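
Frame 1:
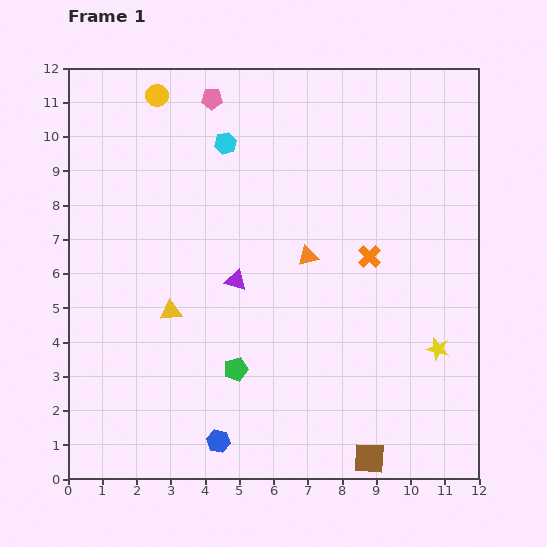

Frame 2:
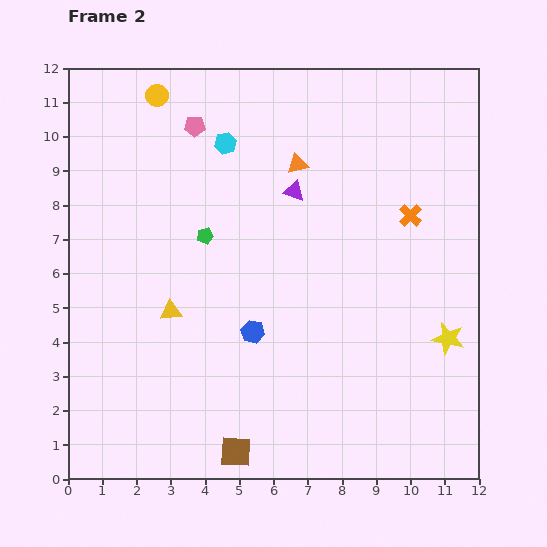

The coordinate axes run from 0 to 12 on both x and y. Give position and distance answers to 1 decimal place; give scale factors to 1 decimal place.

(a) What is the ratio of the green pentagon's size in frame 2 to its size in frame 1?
0.7×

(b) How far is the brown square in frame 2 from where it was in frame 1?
3.9

The brown square moved from (8.8, 0.6) to (4.9, 0.8), a distance of √(3.9² + 0.2²) ≈ 3.9.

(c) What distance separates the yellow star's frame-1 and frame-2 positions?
0.4

The yellow star moved from (10.8, 3.8) to (11.1, 4.1), a distance of √(0.3² + 0.3²) ≈ 0.4.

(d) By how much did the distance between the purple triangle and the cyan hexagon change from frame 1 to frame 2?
-1.6

Distance in frame 1: 4.0. Distance in frame 2: 2.4.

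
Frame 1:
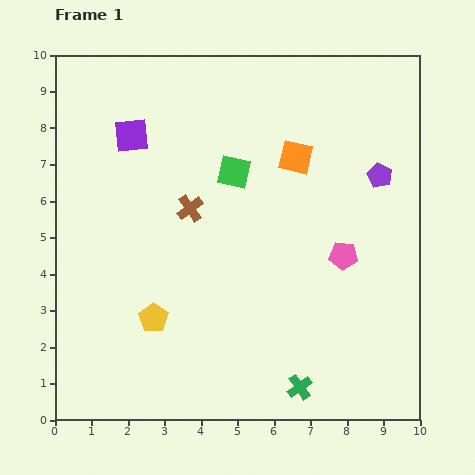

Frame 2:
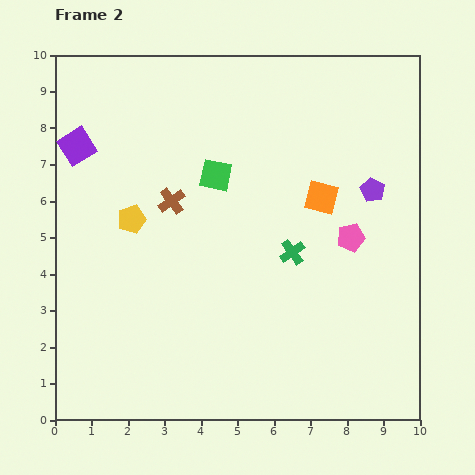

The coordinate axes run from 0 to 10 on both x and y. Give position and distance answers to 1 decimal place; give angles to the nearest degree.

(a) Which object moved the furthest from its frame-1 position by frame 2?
the green cross

(moved 3.7; next 2.8)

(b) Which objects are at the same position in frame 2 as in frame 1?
none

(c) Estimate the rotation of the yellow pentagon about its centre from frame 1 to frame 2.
18° clockwise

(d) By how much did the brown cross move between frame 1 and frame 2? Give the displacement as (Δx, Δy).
(-0.5, 0.2)

The brown cross was at (3.7, 5.8) in frame 1 and (3.2, 6.0) in frame 2.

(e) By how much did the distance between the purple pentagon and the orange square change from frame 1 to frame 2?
-1.0

Distance in frame 1: 2.4. Distance in frame 2: 1.4.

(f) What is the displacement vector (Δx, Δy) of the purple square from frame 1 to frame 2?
(-1.5, -0.3)

The purple square was at (2.1, 7.8) in frame 1 and (0.6, 7.5) in frame 2.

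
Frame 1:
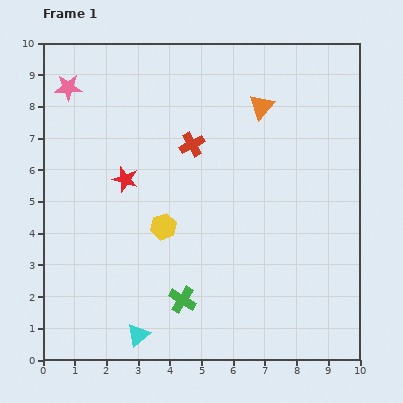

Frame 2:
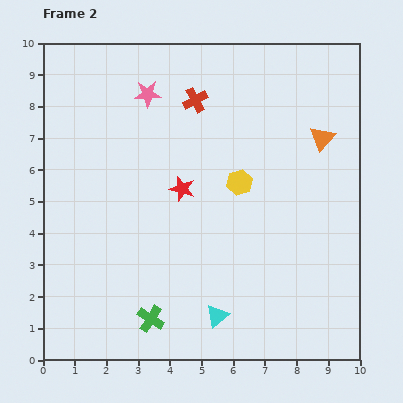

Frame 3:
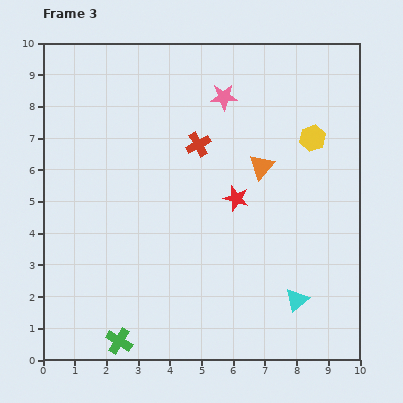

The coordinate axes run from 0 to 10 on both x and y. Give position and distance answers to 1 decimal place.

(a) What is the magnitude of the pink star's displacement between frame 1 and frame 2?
2.5

The pink star moved from (0.8, 8.6) to (3.3, 8.4), a distance of √(2.5² + 0.2²) ≈ 2.5.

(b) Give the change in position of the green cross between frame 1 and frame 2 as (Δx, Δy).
(-1.0, -0.6)

The green cross was at (4.4, 1.9) in frame 1 and (3.4, 1.3) in frame 2.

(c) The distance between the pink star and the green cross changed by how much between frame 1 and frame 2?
-0.5

Distance in frame 1: 7.6. Distance in frame 2: 7.1.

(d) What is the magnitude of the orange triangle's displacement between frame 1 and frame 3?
1.9

The orange triangle moved from (6.9, 8.0) to (6.9, 6.1), a distance of √(0.0² + 1.9²) ≈ 1.9.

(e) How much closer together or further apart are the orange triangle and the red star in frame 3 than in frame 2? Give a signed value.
-3.4

Distance in frame 2: 4.7. Distance in frame 3: 1.3.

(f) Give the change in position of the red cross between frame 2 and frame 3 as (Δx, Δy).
(0.1, -1.4)

The red cross was at (4.8, 8.2) in frame 2 and (4.9, 6.8) in frame 3.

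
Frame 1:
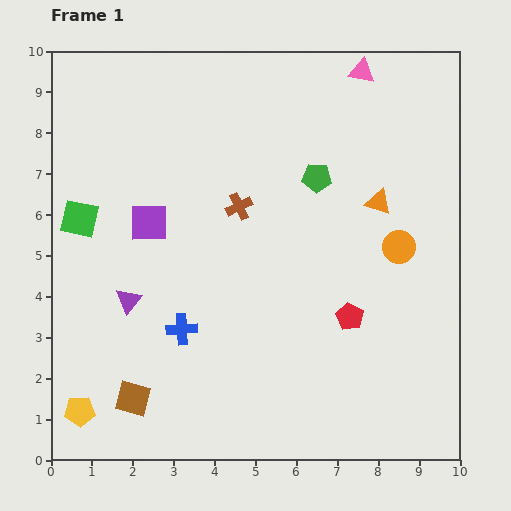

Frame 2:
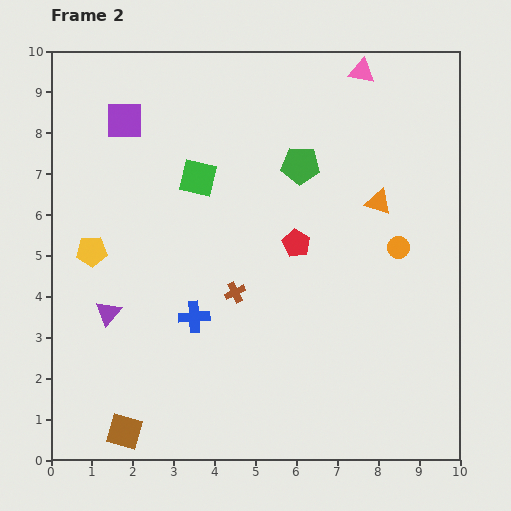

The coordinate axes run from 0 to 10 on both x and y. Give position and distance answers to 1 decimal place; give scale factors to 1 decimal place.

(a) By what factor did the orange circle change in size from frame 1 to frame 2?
0.7×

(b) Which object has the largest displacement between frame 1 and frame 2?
the yellow pentagon

(moved 3.9; next 3.1)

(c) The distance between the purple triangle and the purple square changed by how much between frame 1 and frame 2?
+2.7

Distance in frame 1: 2.0. Distance in frame 2: 4.7.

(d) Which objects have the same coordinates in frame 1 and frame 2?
the orange circle, the pink triangle, the orange triangle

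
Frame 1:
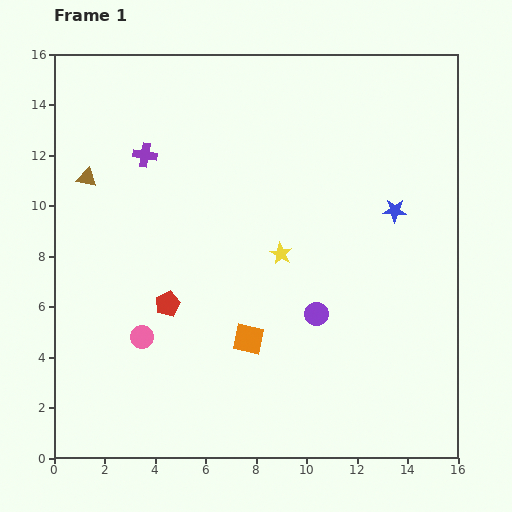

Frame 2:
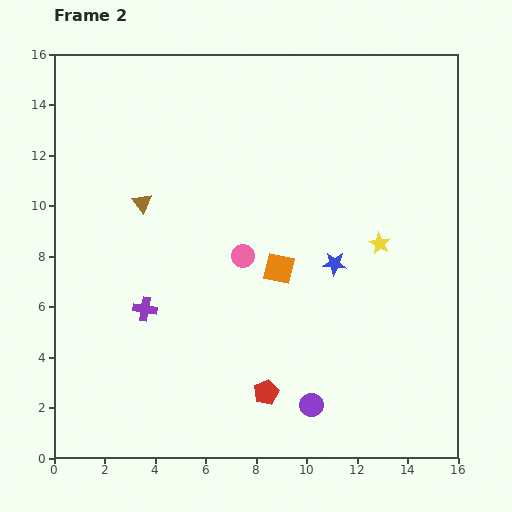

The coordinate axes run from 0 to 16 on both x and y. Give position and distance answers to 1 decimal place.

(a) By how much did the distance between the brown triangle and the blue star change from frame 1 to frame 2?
-4.3

Distance in frame 1: 12.3. Distance in frame 2: 8.0.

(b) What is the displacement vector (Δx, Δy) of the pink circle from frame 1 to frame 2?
(4.0, 3.2)

The pink circle was at (3.5, 4.8) in frame 1 and (7.5, 8.0) in frame 2.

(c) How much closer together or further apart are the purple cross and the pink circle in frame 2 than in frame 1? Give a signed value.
-2.8

Distance in frame 1: 7.2. Distance in frame 2: 4.4.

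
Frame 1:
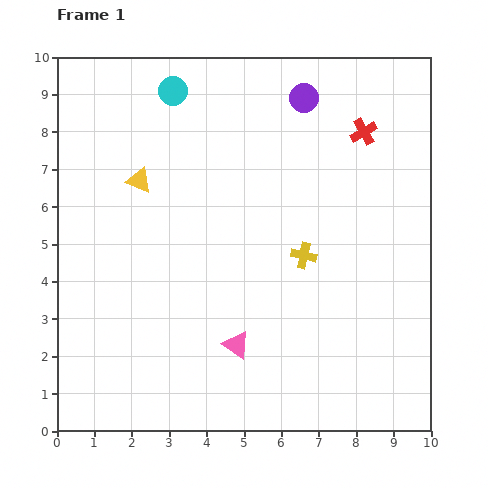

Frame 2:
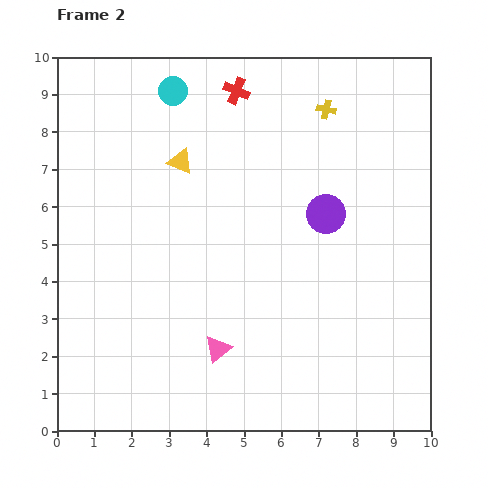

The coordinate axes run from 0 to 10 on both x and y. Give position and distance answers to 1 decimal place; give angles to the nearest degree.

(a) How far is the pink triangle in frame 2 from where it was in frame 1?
0.5

The pink triangle moved from (4.8, 2.3) to (4.3, 2.2), a distance of √(0.5² + 0.1²) ≈ 0.5.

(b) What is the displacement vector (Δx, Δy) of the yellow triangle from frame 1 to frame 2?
(1.1, 0.5)

The yellow triangle was at (2.2, 6.7) in frame 1 and (3.3, 7.2) in frame 2.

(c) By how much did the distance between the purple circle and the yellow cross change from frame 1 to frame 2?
-1.4

Distance in frame 1: 4.2. Distance in frame 2: 2.8.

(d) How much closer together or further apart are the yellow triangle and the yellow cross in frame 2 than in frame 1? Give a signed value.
-0.7

Distance in frame 1: 4.8. Distance in frame 2: 4.1.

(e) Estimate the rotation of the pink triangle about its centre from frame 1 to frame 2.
47° clockwise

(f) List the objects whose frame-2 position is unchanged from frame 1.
the cyan circle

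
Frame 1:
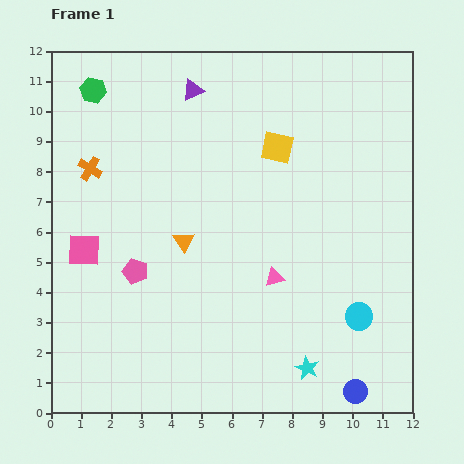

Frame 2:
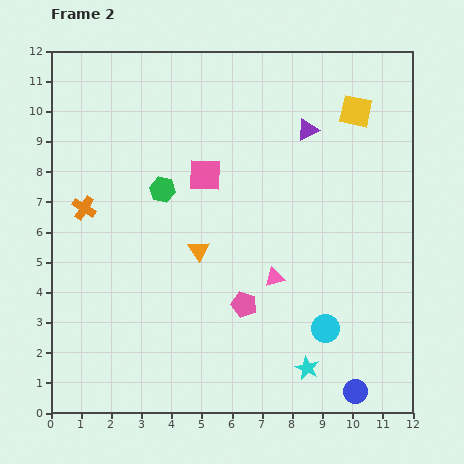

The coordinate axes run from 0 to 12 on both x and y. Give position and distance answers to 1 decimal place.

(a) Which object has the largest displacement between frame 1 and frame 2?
the pink square

(moved 4.7; next 4.0)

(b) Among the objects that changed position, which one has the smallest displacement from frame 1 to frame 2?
the orange triangle

(moved 0.6)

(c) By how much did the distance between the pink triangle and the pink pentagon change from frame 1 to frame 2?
-3.3

Distance in frame 1: 4.6. Distance in frame 2: 1.3.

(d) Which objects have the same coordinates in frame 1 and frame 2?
the cyan star, the pink triangle, the blue circle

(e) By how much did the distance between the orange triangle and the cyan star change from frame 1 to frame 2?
-0.6

Distance in frame 1: 5.9. Distance in frame 2: 5.3.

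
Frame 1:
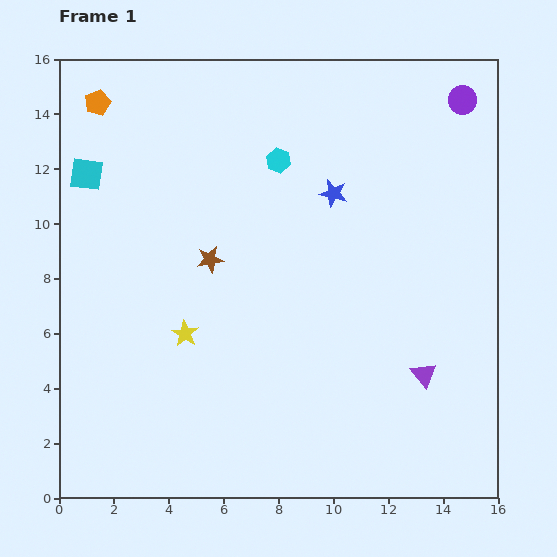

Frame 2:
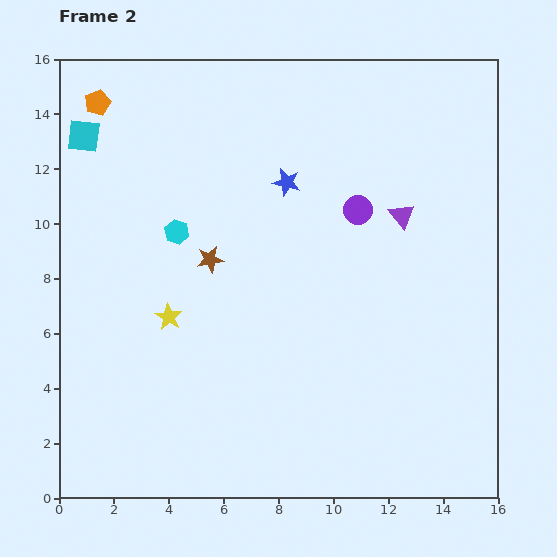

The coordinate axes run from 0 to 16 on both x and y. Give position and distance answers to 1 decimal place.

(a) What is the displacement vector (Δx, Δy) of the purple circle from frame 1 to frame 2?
(-3.8, -4.0)

The purple circle was at (14.7, 14.5) in frame 1 and (10.9, 10.5) in frame 2.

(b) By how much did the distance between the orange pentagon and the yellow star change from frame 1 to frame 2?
-0.8

Distance in frame 1: 9.0. Distance in frame 2: 8.2.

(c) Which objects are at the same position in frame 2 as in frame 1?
the orange pentagon, the brown star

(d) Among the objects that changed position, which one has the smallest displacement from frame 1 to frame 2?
the yellow star

(moved 0.8)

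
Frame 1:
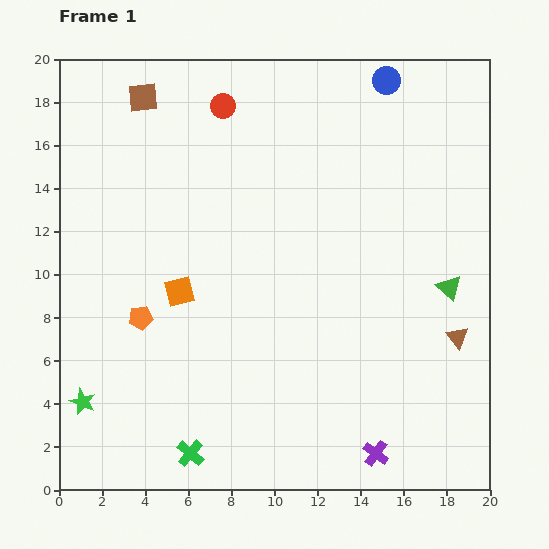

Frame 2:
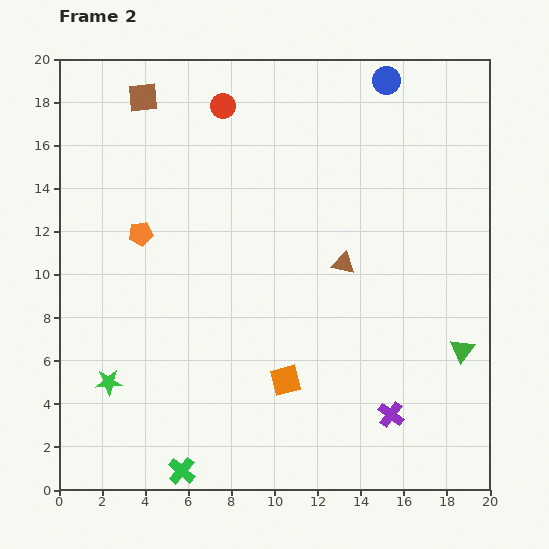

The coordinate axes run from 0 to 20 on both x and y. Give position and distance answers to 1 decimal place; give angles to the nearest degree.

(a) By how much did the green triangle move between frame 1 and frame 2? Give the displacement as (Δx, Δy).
(0.6, -2.9)

The green triangle was at (18.1, 9.4) in frame 1 and (18.7, 6.5) in frame 2.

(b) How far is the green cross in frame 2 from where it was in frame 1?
0.9

The green cross moved from (6.1, 1.7) to (5.7, 0.9), a distance of √(0.4² + 0.8²) ≈ 0.9.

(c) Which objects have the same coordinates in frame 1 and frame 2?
the blue circle, the brown square, the red circle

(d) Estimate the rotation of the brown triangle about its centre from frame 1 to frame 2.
38° counter-clockwise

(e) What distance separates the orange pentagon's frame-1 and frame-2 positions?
3.9

The orange pentagon moved from (3.8, 8.0) to (3.8, 11.9), a distance of √(0.0² + 3.9²) ≈ 3.9.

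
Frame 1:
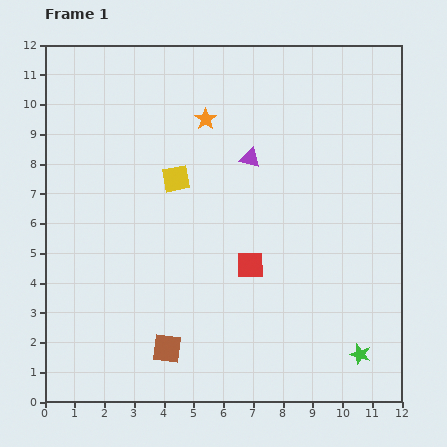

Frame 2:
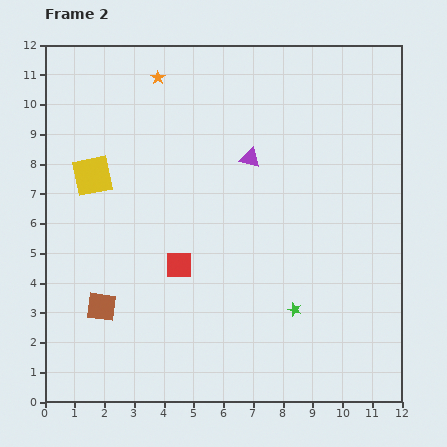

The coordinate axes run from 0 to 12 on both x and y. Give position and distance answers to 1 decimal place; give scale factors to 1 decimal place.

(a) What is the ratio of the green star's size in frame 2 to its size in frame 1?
0.7×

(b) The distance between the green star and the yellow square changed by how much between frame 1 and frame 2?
-0.4

Distance in frame 1: 8.6. Distance in frame 2: 8.2.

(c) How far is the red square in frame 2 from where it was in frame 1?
2.4

The red square moved from (6.9, 4.6) to (4.5, 4.6), a distance of √(2.4² + 0.0²) ≈ 2.4.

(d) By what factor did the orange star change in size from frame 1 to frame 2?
0.7×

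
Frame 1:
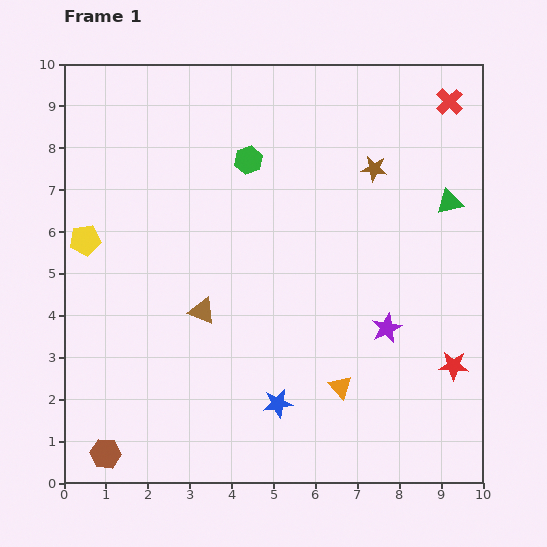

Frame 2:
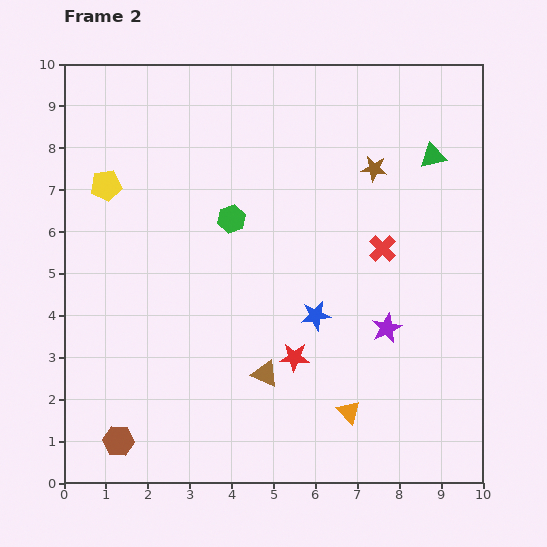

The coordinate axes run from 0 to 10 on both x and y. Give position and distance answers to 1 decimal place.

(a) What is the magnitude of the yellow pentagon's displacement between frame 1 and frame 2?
1.4

The yellow pentagon moved from (0.5, 5.8) to (1.0, 7.1), a distance of √(0.5² + 1.3²) ≈ 1.4.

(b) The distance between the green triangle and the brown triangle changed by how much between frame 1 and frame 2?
+0.2

Distance in frame 1: 6.4. Distance in frame 2: 6.6.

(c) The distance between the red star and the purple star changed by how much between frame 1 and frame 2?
+0.5

Distance in frame 1: 1.8. Distance in frame 2: 2.3.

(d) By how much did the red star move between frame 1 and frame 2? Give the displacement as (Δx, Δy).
(-3.8, 0.2)

The red star was at (9.3, 2.8) in frame 1 and (5.5, 3.0) in frame 2.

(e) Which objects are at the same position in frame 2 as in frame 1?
the brown star, the purple star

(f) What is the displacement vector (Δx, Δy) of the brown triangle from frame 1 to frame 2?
(1.5, -1.5)

The brown triangle was at (3.3, 4.1) in frame 1 and (4.8, 2.6) in frame 2.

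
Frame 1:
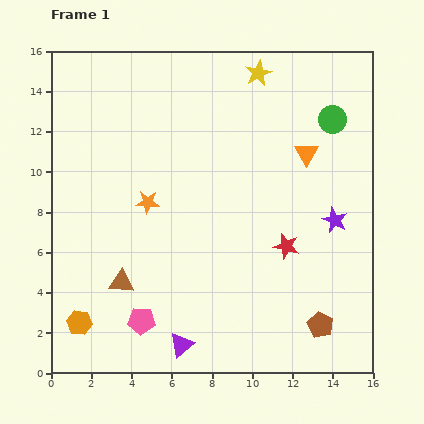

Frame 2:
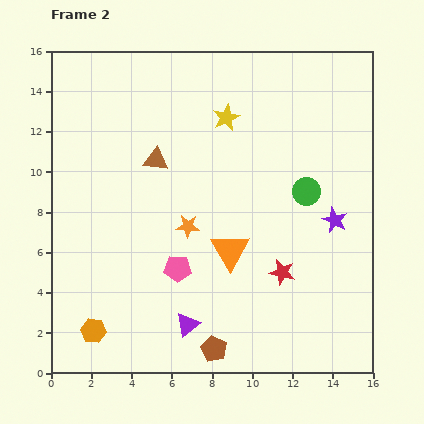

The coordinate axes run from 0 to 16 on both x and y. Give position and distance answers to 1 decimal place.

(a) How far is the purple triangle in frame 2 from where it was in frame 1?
1.0

The purple triangle moved from (6.5, 1.4) to (6.8, 2.4), a distance of √(0.3² + 1.0²) ≈ 1.0.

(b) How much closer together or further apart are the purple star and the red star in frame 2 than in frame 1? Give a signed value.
+1.0

Distance in frame 1: 2.7. Distance in frame 2: 3.7.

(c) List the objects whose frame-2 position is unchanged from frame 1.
the purple star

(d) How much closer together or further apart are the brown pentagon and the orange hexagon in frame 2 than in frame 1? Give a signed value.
-5.9

Distance in frame 1: 12.0. Distance in frame 2: 6.1.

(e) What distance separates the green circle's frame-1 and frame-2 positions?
3.8

The green circle moved from (14.0, 12.6) to (12.7, 9.0), a distance of √(1.3² + 3.6²) ≈ 3.8.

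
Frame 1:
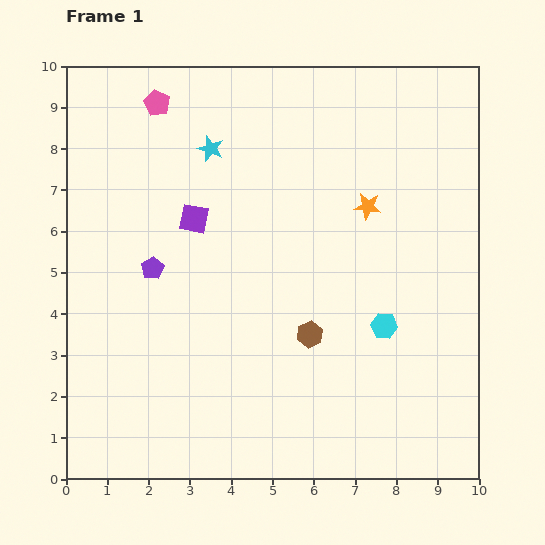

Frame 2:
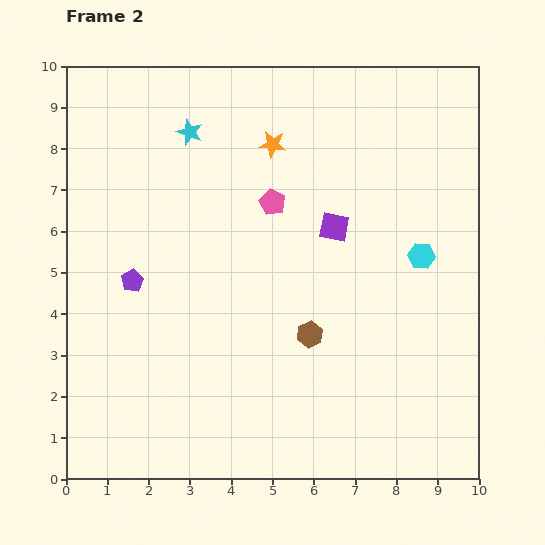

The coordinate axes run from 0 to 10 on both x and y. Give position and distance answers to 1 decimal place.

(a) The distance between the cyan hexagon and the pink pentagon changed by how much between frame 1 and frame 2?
-3.9

Distance in frame 1: 7.7. Distance in frame 2: 3.8.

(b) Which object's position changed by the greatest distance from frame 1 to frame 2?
the pink pentagon

(moved 3.7; next 3.4)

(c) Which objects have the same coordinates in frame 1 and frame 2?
the brown hexagon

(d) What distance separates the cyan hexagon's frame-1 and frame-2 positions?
1.9

The cyan hexagon moved from (7.7, 3.7) to (8.6, 5.4), a distance of √(0.9² + 1.7²) ≈ 1.9.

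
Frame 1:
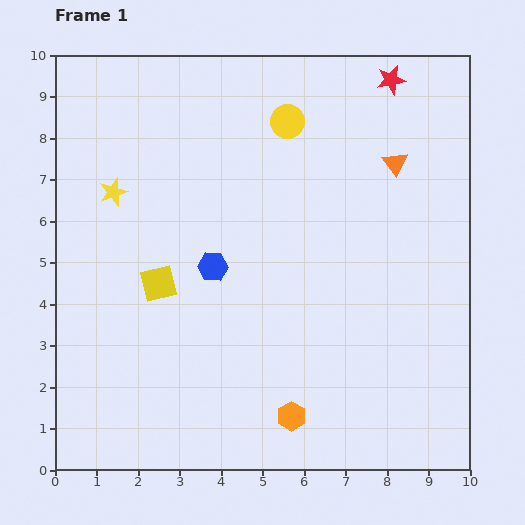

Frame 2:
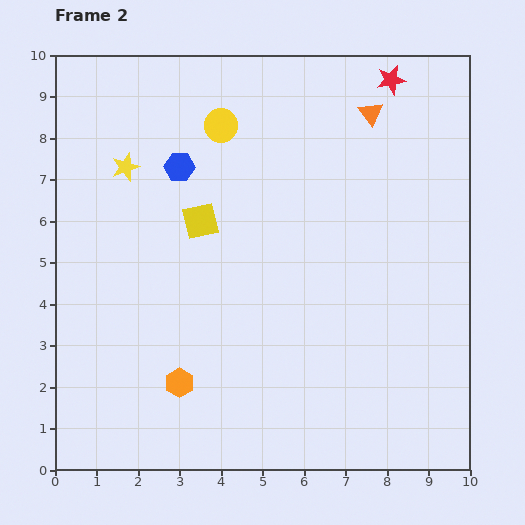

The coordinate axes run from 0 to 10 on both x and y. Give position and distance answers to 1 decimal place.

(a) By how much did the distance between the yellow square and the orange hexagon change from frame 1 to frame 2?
-0.6

Distance in frame 1: 4.5. Distance in frame 2: 3.9.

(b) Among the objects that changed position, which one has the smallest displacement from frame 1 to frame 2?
the yellow star

(moved 0.7)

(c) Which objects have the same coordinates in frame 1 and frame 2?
the red star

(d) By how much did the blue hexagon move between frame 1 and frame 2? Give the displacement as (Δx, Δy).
(-0.8, 2.4)

The blue hexagon was at (3.8, 4.9) in frame 1 and (3.0, 7.3) in frame 2.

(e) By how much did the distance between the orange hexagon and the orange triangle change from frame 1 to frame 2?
+1.4

Distance in frame 1: 6.6. Distance in frame 2: 8.0.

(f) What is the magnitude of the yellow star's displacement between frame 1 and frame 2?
0.7

The yellow star moved from (1.4, 6.7) to (1.7, 7.3), a distance of √(0.3² + 0.6²) ≈ 0.7.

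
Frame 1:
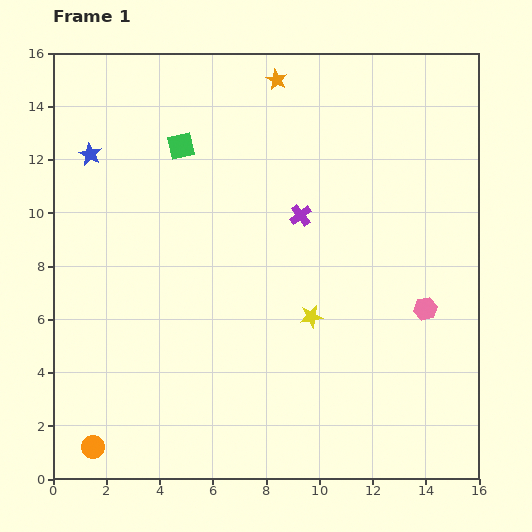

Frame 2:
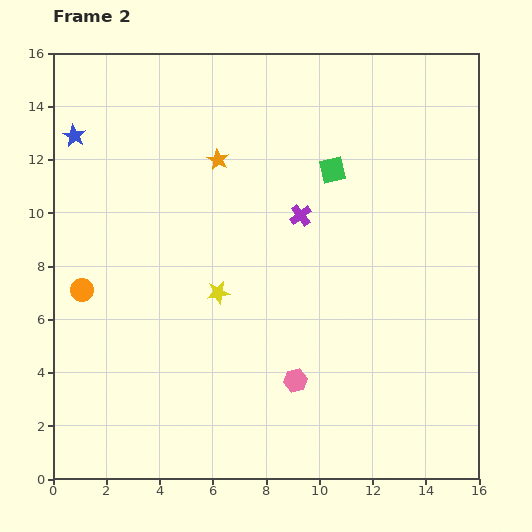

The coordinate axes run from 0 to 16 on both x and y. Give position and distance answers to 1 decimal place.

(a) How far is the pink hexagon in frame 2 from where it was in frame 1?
5.6

The pink hexagon moved from (14.0, 6.4) to (9.1, 3.7), a distance of √(4.9² + 2.7²) ≈ 5.6.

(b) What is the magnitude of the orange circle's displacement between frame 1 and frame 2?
5.9

The orange circle moved from (1.5, 1.2) to (1.1, 7.1), a distance of √(0.4² + 5.9²) ≈ 5.9.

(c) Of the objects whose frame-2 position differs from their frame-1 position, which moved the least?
the blue star

(moved 0.9)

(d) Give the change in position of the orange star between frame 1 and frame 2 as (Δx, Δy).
(-2.2, -3.0)

The orange star was at (8.4, 15.0) in frame 1 and (6.2, 12.0) in frame 2.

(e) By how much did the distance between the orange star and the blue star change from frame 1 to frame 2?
-2.0

Distance in frame 1: 7.5. Distance in frame 2: 5.5.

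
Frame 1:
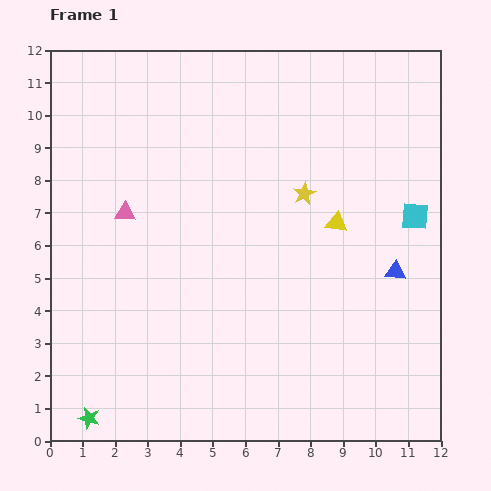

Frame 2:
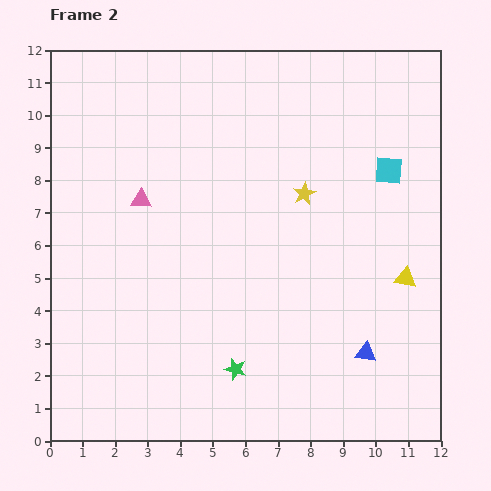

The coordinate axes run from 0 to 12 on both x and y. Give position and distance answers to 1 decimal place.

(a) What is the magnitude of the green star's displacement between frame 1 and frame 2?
4.7

The green star moved from (1.2, 0.7) to (5.7, 2.2), a distance of √(4.5² + 1.5²) ≈ 4.7.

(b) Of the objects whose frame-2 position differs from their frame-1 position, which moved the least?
the pink triangle

(moved 0.6)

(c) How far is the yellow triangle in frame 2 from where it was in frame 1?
2.7

The yellow triangle moved from (8.8, 6.7) to (10.9, 5.0), a distance of √(2.1² + 1.7²) ≈ 2.7.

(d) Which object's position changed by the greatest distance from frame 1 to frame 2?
the green star

(moved 4.7; next 2.7)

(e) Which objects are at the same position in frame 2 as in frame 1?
the yellow star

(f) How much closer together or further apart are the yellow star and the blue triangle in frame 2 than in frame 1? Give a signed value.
+1.6

Distance in frame 1: 3.7. Distance in frame 2: 5.3.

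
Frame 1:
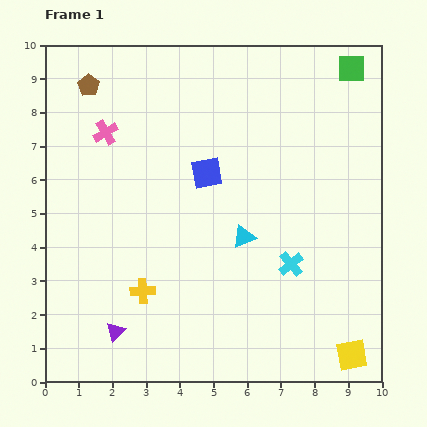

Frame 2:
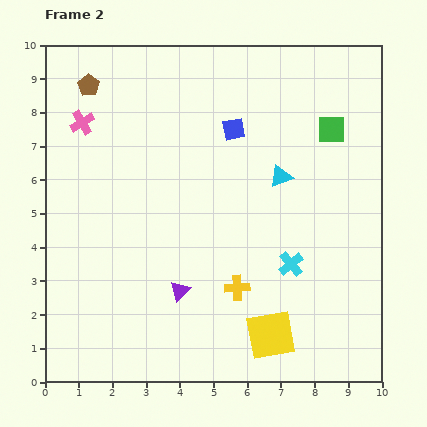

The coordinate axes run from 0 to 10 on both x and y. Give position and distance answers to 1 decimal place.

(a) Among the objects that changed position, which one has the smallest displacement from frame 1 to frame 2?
the pink cross

(moved 0.8)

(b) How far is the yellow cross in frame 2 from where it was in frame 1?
2.8

The yellow cross moved from (2.9, 2.7) to (5.7, 2.8), a distance of √(2.8² + 0.1²) ≈ 2.8.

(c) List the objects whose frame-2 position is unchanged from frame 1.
the brown pentagon, the cyan cross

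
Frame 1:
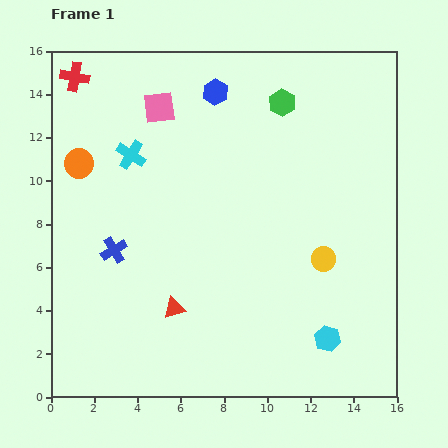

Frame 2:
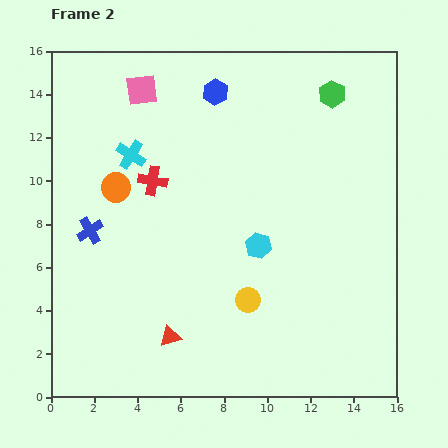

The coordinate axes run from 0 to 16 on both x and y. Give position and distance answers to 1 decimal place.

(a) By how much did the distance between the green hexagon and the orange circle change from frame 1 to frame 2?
+1.1

Distance in frame 1: 9.8. Distance in frame 2: 10.9.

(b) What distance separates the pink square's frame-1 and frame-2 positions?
1.1

The pink square moved from (5.0, 13.4) to (4.2, 14.2), a distance of √(0.8² + 0.8²) ≈ 1.1.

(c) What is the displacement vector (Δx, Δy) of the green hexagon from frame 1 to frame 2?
(2.3, 0.4)

The green hexagon was at (10.7, 13.6) in frame 1 and (13.0, 14.0) in frame 2.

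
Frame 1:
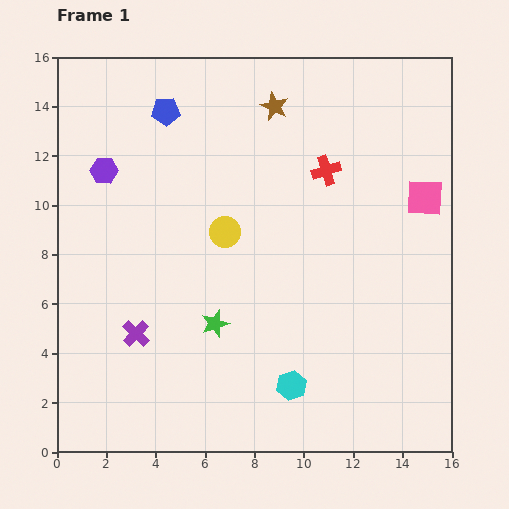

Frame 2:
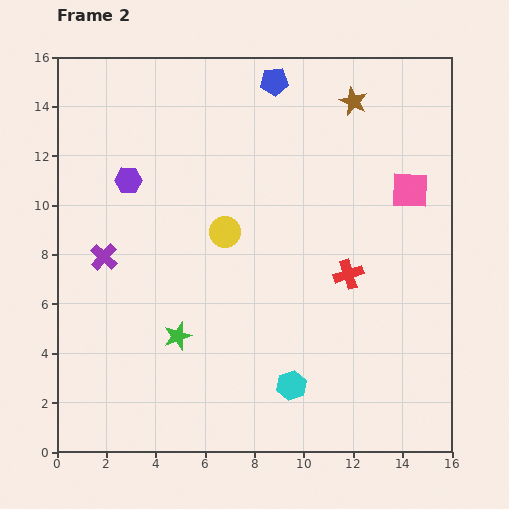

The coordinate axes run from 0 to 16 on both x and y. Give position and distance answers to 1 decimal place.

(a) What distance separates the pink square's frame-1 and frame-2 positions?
0.7

The pink square moved from (14.9, 10.3) to (14.3, 10.6), a distance of √(0.6² + 0.3²) ≈ 0.7.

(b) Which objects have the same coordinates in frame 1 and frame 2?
the cyan hexagon, the yellow circle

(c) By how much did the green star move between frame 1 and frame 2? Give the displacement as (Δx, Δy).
(-1.5, -0.5)

The green star was at (6.4, 5.2) in frame 1 and (4.9, 4.7) in frame 2.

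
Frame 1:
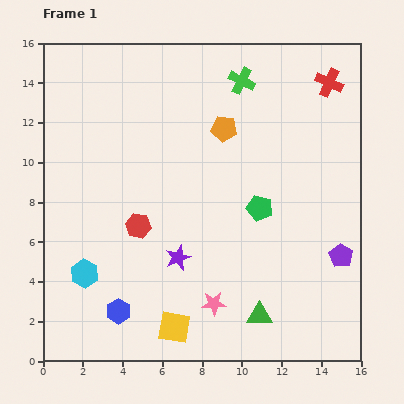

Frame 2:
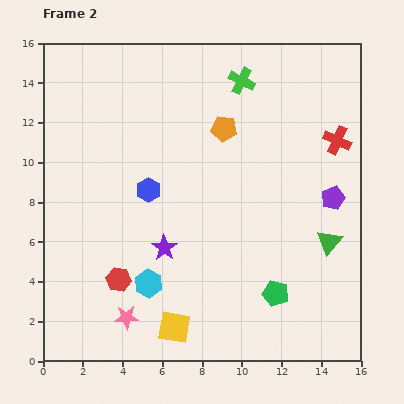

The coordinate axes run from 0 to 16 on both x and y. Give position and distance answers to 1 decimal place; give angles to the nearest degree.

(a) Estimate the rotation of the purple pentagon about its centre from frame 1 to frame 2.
18° clockwise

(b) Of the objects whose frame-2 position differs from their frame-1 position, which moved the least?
the purple star

(moved 0.9)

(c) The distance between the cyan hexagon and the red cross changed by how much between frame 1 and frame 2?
-3.7

Distance in frame 1: 15.6. Distance in frame 2: 11.9.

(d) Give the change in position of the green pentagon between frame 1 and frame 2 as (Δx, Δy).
(0.8, -4.3)

The green pentagon was at (10.9, 7.7) in frame 1 and (11.7, 3.4) in frame 2.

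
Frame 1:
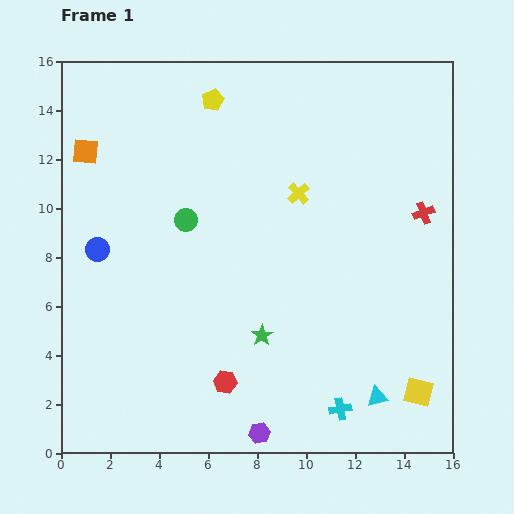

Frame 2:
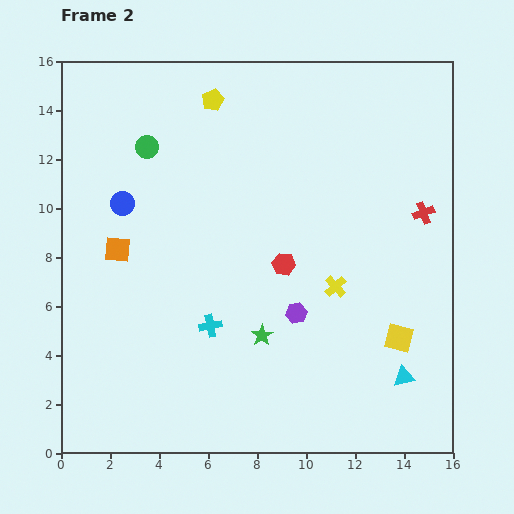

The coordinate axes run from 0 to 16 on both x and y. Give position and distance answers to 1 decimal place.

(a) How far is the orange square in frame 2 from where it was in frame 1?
4.2

The orange square moved from (1.0, 12.3) to (2.3, 8.3), a distance of √(1.3² + 4.0²) ≈ 4.2.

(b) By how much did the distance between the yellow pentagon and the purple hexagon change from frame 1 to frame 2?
-4.4

Distance in frame 1: 13.7. Distance in frame 2: 9.3.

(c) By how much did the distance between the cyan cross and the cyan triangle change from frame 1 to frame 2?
+6.6

Distance in frame 1: 1.6. Distance in frame 2: 8.2.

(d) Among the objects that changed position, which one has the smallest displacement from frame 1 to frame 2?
the cyan triangle

(moved 1.4)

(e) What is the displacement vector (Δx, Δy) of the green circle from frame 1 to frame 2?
(-1.6, 3.0)

The green circle was at (5.1, 9.5) in frame 1 and (3.5, 12.5) in frame 2.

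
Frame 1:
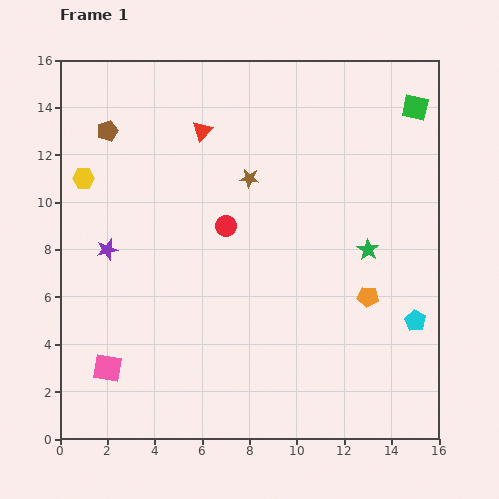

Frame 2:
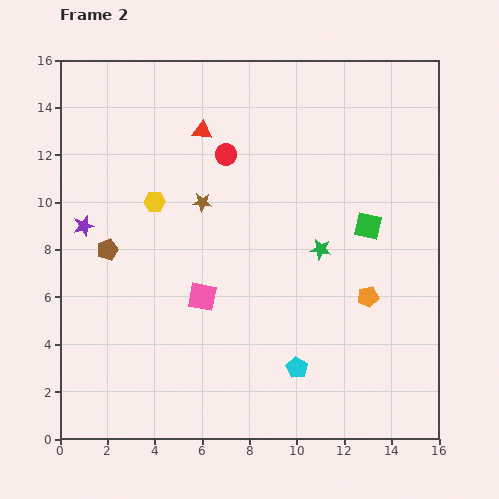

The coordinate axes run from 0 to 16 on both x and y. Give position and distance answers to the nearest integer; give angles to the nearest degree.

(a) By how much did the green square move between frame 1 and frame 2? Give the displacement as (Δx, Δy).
(-2, -5)

The green square was at (15, 14) in frame 1 and (13, 9) in frame 2.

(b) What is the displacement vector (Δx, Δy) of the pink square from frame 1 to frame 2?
(4, 3)

The pink square was at (2, 3) in frame 1 and (6, 6) in frame 2.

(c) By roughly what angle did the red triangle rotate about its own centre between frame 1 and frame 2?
51° clockwise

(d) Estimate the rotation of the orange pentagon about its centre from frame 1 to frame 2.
17° counter-clockwise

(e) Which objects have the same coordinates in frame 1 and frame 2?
the orange pentagon, the red triangle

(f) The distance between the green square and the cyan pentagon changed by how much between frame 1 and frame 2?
-2

Distance in frame 1: 9. Distance in frame 2: 7.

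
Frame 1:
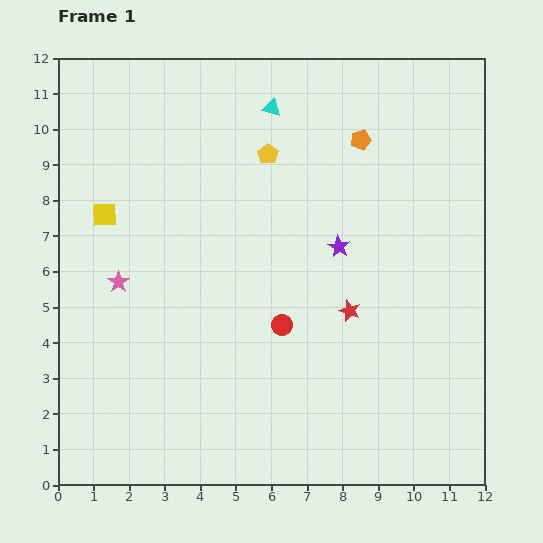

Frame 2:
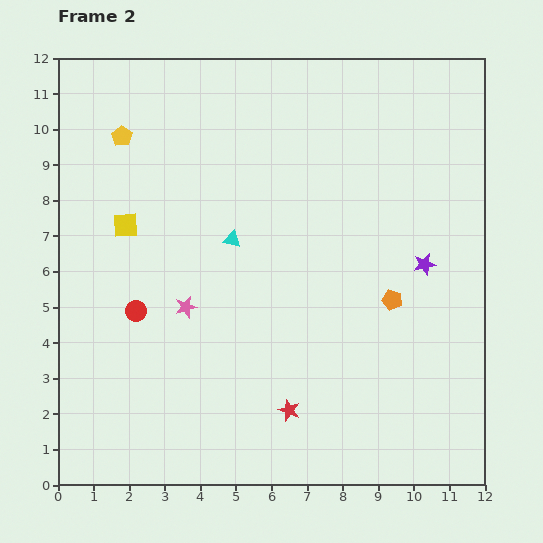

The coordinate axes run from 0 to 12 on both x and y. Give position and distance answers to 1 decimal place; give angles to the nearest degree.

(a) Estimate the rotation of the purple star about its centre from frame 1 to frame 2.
30° clockwise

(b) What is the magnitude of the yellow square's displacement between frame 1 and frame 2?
0.7

The yellow square moved from (1.3, 7.6) to (1.9, 7.3), a distance of √(0.6² + 0.3²) ≈ 0.7.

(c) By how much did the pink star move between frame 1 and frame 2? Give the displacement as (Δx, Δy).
(1.9, -0.7)

The pink star was at (1.7, 5.7) in frame 1 and (3.6, 5.0) in frame 2.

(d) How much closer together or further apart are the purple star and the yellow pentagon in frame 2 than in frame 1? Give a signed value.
+5.9

Distance in frame 1: 3.3. Distance in frame 2: 9.2.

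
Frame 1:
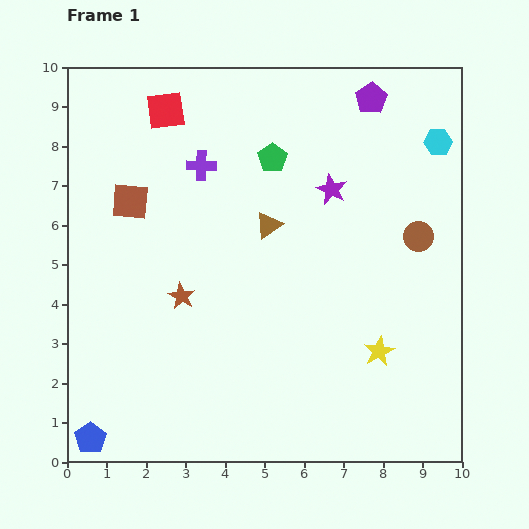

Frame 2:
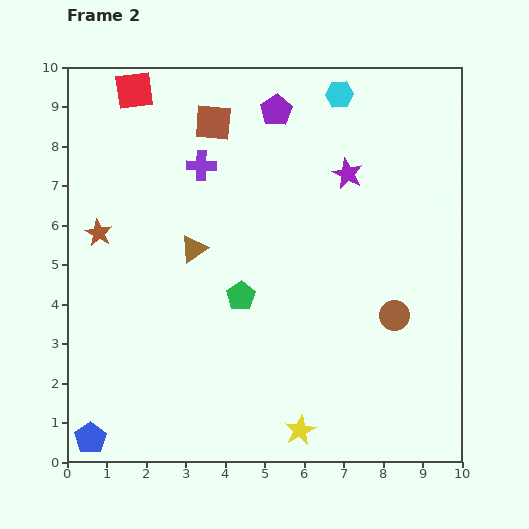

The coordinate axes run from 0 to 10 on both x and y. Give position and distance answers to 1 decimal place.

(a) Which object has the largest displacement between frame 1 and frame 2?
the green pentagon

(moved 3.6; next 2.9)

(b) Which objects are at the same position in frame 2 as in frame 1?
the blue pentagon, the purple cross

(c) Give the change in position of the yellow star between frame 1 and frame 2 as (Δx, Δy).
(-2.0, -2.0)

The yellow star was at (7.9, 2.8) in frame 1 and (5.9, 0.8) in frame 2.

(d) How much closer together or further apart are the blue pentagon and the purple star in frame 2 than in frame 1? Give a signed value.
+0.5

Distance in frame 1: 8.8. Distance in frame 2: 9.3.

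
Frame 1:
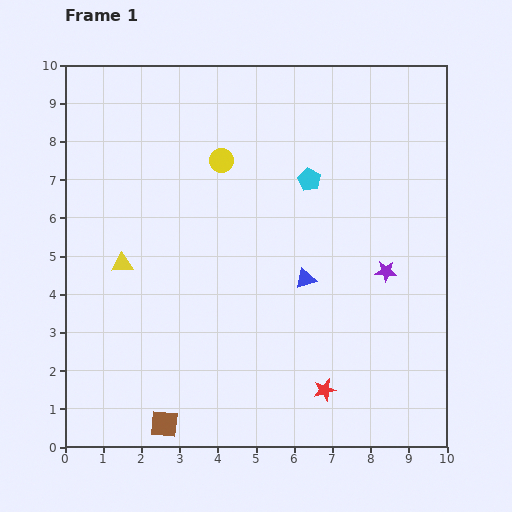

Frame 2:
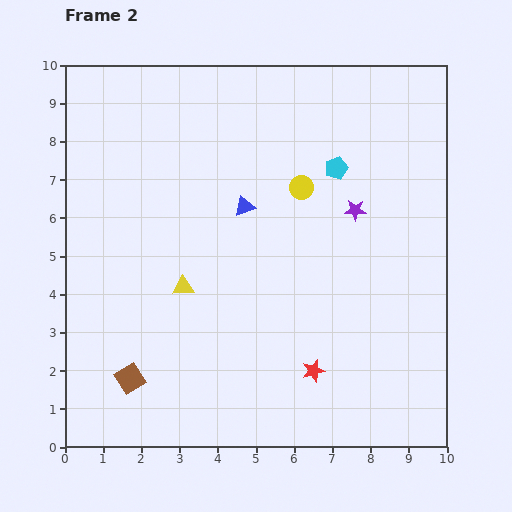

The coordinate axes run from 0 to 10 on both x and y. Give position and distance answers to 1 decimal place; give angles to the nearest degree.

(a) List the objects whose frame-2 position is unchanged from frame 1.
none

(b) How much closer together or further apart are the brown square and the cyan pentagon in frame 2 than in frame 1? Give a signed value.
+0.3

Distance in frame 1: 7.4. Distance in frame 2: 7.7.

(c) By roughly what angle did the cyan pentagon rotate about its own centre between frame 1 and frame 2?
23° clockwise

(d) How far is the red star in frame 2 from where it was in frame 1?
0.6

The red star moved from (6.8, 1.5) to (6.5, 2.0), a distance of √(0.3² + 0.5²) ≈ 0.6.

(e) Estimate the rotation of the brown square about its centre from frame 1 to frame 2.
38° counter-clockwise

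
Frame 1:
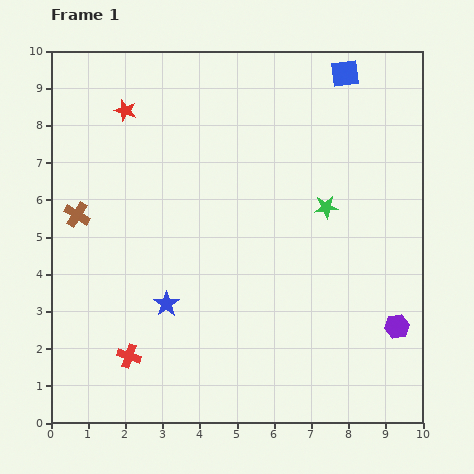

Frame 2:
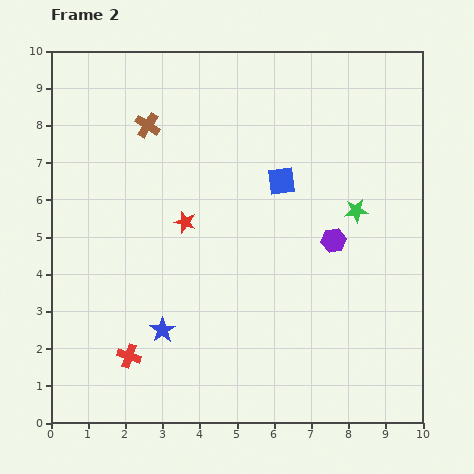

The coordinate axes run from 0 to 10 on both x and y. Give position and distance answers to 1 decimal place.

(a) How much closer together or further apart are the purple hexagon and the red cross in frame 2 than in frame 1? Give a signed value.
-0.9

Distance in frame 1: 7.2. Distance in frame 2: 6.3.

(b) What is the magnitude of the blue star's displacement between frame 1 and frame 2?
0.7

The blue star moved from (3.1, 3.2) to (3.0, 2.5), a distance of √(0.1² + 0.7²) ≈ 0.7.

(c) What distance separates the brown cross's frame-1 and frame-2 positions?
3.1

The brown cross moved from (0.7, 5.6) to (2.6, 8.0), a distance of √(1.9² + 2.4²) ≈ 3.1.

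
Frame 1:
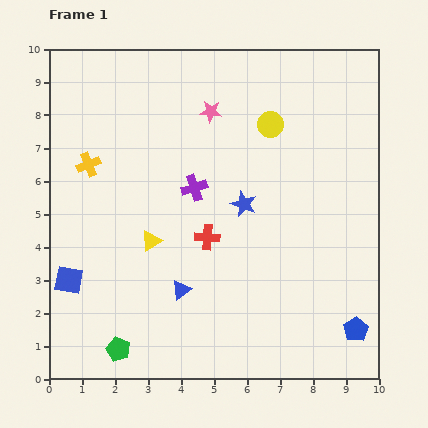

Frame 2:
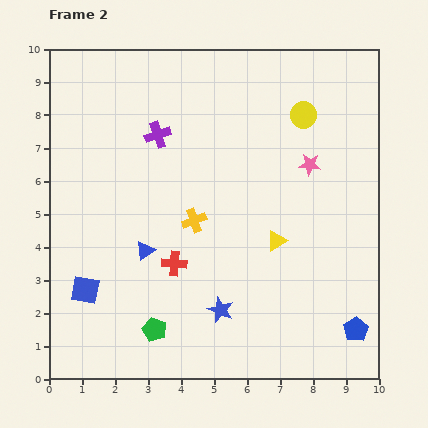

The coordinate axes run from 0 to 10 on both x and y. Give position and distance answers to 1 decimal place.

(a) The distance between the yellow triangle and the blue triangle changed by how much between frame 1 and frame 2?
+2.3

Distance in frame 1: 1.7. Distance in frame 2: 4.0.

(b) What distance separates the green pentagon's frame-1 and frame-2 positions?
1.3

The green pentagon moved from (2.1, 0.9) to (3.2, 1.5), a distance of √(1.1² + 0.6²) ≈ 1.3.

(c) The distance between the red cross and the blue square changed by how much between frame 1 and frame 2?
-1.6

Distance in frame 1: 4.4. Distance in frame 2: 2.8.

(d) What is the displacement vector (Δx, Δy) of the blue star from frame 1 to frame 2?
(-0.7, -3.2)

The blue star was at (5.9, 5.3) in frame 1 and (5.2, 2.1) in frame 2.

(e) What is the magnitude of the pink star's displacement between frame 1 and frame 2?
3.4

The pink star moved from (4.9, 8.1) to (7.9, 6.5), a distance of √(3.0² + 1.6²) ≈ 3.4.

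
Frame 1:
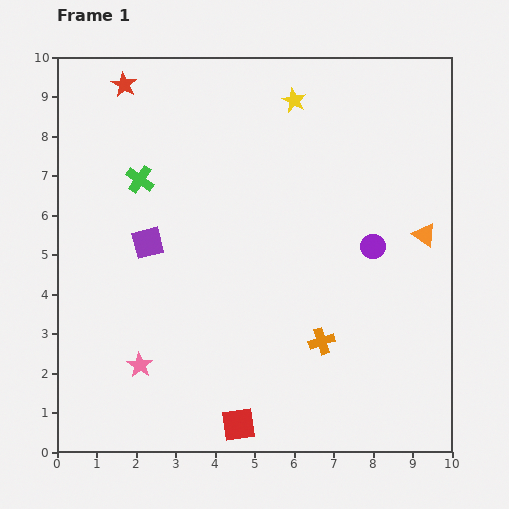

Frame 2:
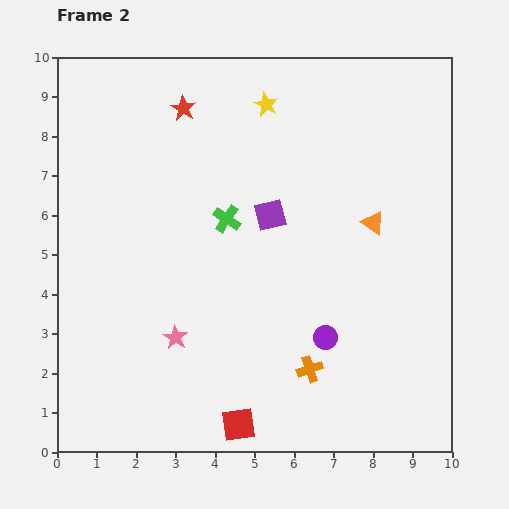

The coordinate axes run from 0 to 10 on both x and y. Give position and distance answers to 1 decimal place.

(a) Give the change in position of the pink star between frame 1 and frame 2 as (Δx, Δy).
(0.9, 0.7)

The pink star was at (2.1, 2.2) in frame 1 and (3.0, 2.9) in frame 2.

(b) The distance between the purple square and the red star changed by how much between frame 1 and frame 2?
-0.5

Distance in frame 1: 4.0. Distance in frame 2: 3.5.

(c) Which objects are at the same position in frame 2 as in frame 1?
the red square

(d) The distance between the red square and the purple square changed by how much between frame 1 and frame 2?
+0.3

Distance in frame 1: 5.1. Distance in frame 2: 5.4.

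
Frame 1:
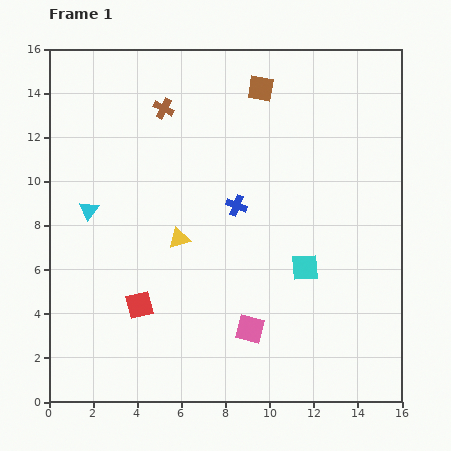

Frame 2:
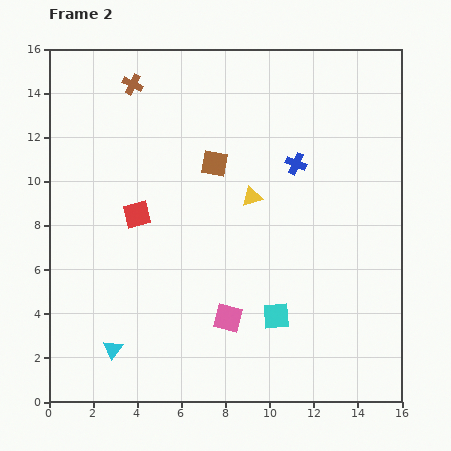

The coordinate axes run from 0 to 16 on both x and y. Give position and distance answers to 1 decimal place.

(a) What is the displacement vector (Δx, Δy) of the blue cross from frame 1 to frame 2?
(2.7, 1.9)

The blue cross was at (8.5, 8.9) in frame 1 and (11.2, 10.8) in frame 2.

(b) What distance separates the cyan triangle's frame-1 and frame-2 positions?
6.4

The cyan triangle moved from (1.8, 8.7) to (2.9, 2.4), a distance of √(1.1² + 6.3²) ≈ 6.4.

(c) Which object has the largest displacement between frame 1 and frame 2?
the cyan triangle

(moved 6.4; next 4.1)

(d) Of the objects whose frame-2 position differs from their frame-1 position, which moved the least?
the pink square

(moved 1.1)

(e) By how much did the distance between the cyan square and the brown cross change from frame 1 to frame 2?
+2.7

Distance in frame 1: 9.6. Distance in frame 2: 12.3.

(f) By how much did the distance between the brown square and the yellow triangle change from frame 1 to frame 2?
-5.4

Distance in frame 1: 7.7. Distance in frame 2: 2.3.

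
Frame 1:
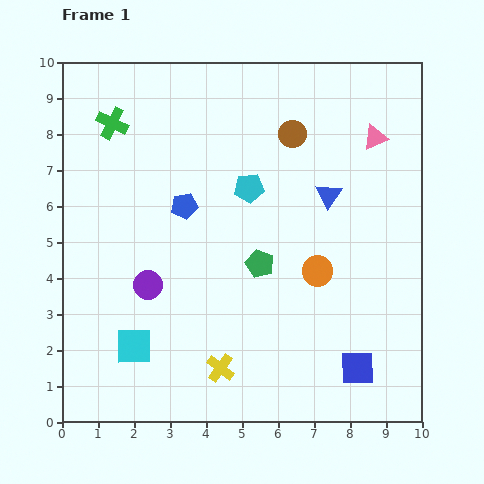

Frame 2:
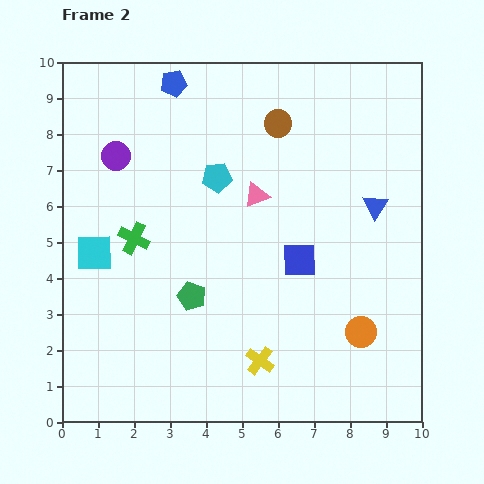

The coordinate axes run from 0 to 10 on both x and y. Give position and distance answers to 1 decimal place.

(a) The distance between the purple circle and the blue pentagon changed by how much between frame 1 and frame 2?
+0.2

Distance in frame 1: 2.4. Distance in frame 2: 2.6.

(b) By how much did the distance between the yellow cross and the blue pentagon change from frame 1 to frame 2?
+3.5

Distance in frame 1: 4.6. Distance in frame 2: 8.1.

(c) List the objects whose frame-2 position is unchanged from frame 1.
none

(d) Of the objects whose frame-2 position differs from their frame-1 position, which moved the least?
the brown circle

(moved 0.5)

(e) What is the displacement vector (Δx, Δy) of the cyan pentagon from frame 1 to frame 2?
(-0.9, 0.3)

The cyan pentagon was at (5.2, 6.5) in frame 1 and (4.3, 6.8) in frame 2.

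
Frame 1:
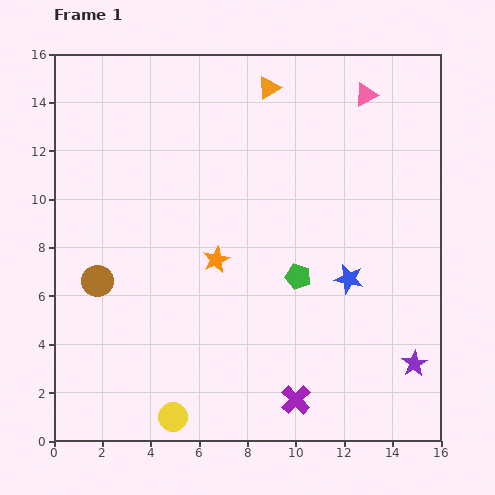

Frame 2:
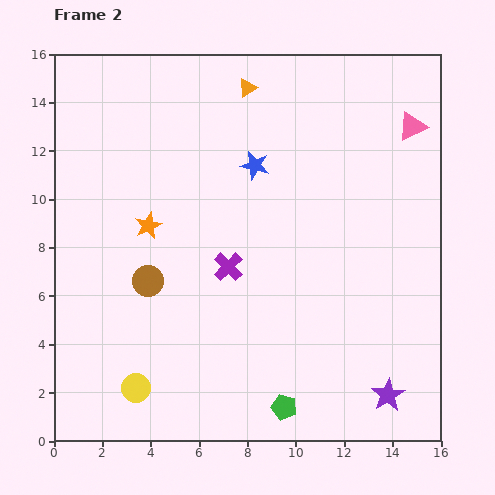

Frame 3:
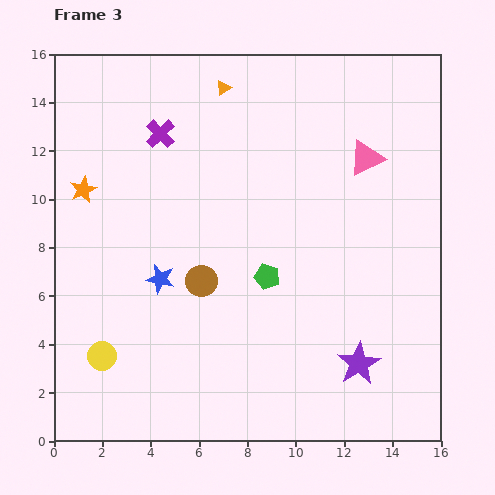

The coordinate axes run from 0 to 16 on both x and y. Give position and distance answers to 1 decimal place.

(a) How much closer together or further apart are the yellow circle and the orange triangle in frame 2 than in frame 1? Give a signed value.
-1.0

Distance in frame 1: 14.2. Distance in frame 2: 13.2.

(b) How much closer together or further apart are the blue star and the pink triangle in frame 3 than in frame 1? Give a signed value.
+2.3

Distance in frame 1: 7.6. Distance in frame 3: 9.9.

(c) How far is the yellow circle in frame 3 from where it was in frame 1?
3.8

The yellow circle moved from (4.9, 1.0) to (2.0, 3.5), a distance of √(2.9² + 2.5²) ≈ 3.8.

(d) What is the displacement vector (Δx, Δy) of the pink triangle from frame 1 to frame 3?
(0.0, -2.6)

The pink triangle was at (12.9, 14.3) in frame 1 and (12.9, 11.7) in frame 3.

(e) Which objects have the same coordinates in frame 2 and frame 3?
none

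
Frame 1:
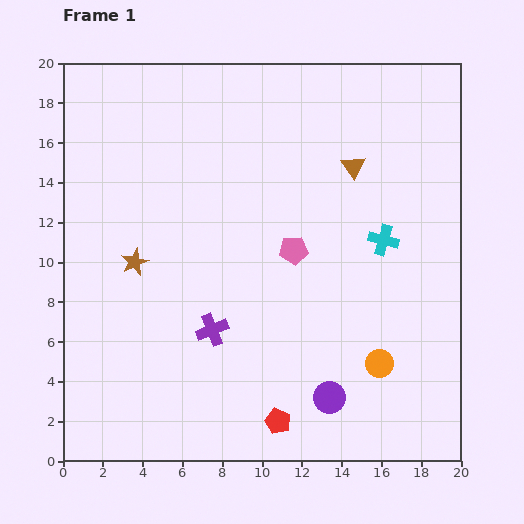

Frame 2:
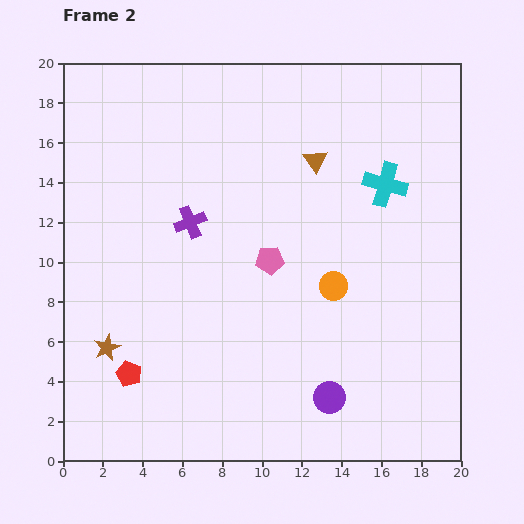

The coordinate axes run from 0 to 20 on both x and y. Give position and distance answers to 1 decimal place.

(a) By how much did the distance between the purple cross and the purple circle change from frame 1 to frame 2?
+4.4

Distance in frame 1: 6.8. Distance in frame 2: 11.2.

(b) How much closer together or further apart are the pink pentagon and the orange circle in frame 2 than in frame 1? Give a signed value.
-3.6

Distance in frame 1: 7.1. Distance in frame 2: 3.5.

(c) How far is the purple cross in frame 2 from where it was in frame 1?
5.5

The purple cross moved from (7.5, 6.6) to (6.4, 12.0), a distance of √(1.1² + 5.4²) ≈ 5.5.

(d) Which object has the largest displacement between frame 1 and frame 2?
the red pentagon

(moved 7.9; next 5.5)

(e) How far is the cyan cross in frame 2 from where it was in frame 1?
2.8

The cyan cross moved from (16.1, 11.1) to (16.2, 13.9), a distance of √(0.1² + 2.8²) ≈ 2.8.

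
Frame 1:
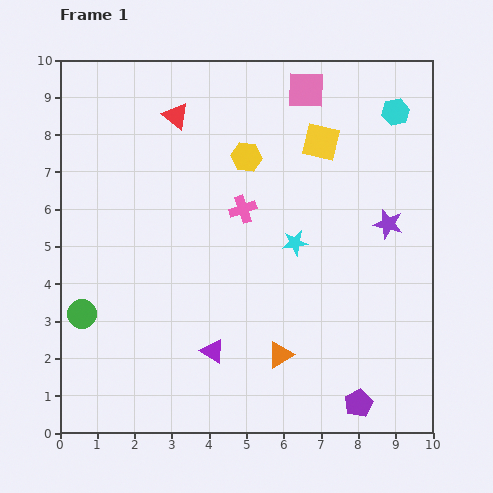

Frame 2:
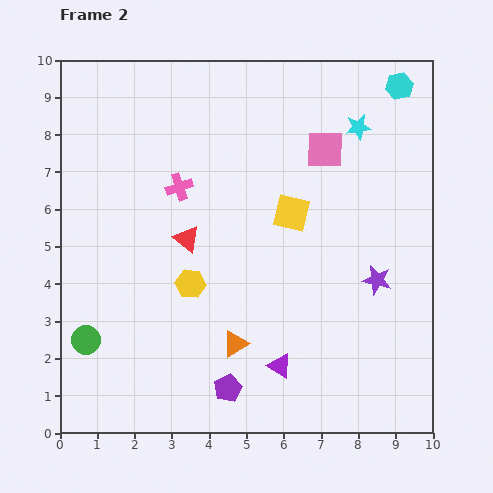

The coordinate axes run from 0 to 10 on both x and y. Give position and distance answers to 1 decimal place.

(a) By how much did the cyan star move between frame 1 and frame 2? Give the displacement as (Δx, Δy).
(1.7, 3.1)

The cyan star was at (6.3, 5.1) in frame 1 and (8.0, 8.2) in frame 2.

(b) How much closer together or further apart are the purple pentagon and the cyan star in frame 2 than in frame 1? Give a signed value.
+3.2

Distance in frame 1: 4.6. Distance in frame 2: 7.8.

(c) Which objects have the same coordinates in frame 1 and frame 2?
none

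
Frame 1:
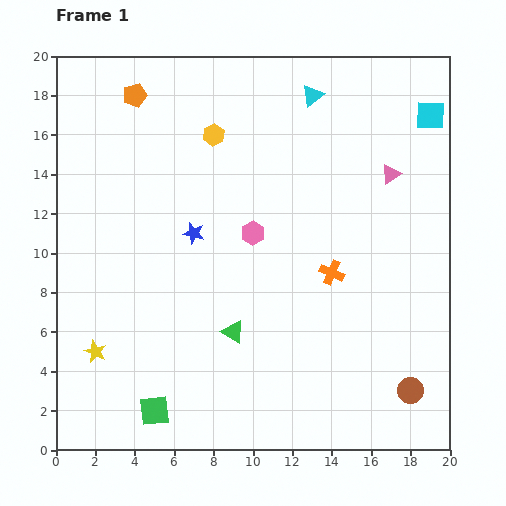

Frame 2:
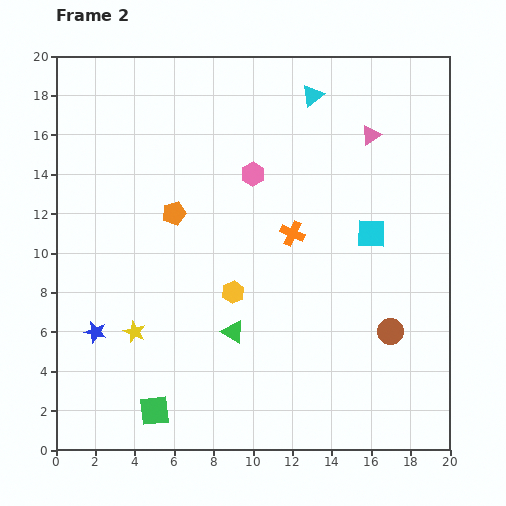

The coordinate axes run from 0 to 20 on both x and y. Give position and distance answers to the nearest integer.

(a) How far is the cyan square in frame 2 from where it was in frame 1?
7

The cyan square moved from (19, 17) to (16, 11), a distance of √(3² + 6²) ≈ 7.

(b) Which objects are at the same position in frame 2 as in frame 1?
the green square, the green triangle, the cyan triangle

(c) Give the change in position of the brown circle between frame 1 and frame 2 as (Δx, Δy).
(-1, 3)

The brown circle was at (18, 3) in frame 1 and (17, 6) in frame 2.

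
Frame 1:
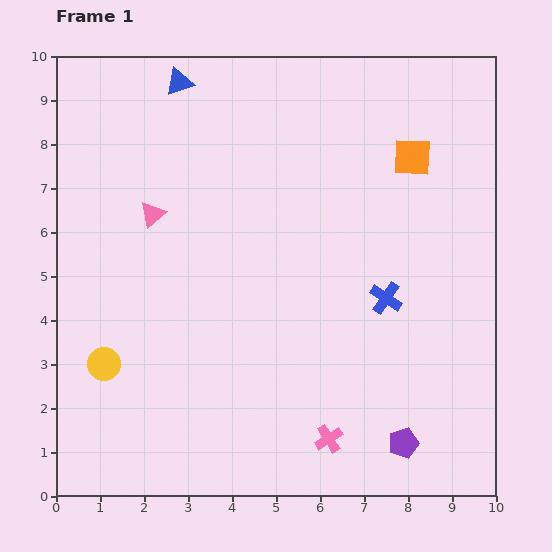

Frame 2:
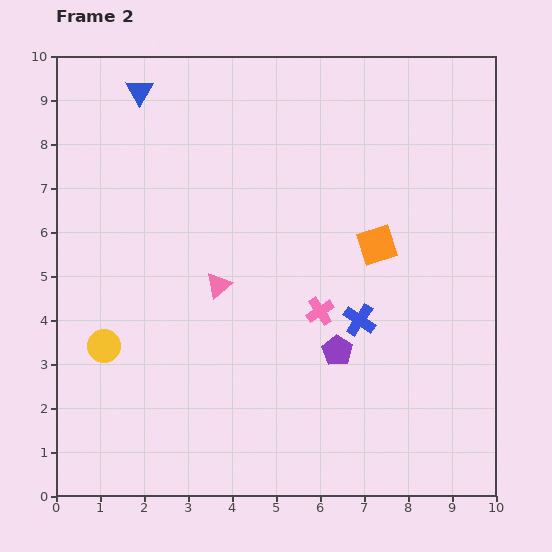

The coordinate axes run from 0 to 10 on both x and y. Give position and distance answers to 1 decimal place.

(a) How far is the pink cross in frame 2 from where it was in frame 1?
2.9

The pink cross moved from (6.2, 1.3) to (6.0, 4.2), a distance of √(0.2² + 2.9²) ≈ 2.9.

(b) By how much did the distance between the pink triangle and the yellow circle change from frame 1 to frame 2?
-0.6

Distance in frame 1: 3.6. Distance in frame 2: 3.0.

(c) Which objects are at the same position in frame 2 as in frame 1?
none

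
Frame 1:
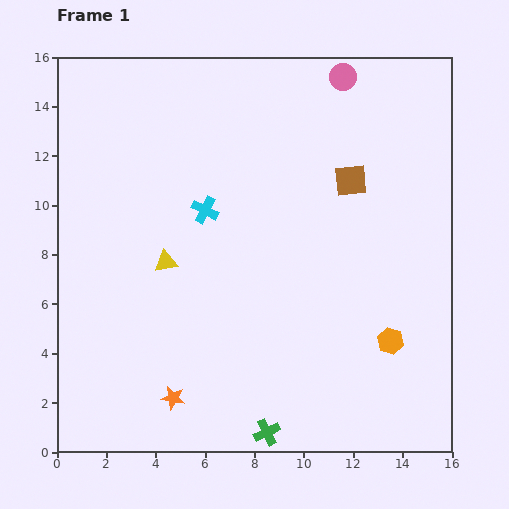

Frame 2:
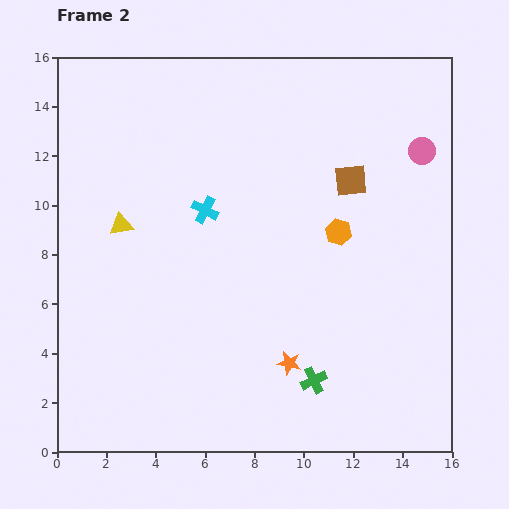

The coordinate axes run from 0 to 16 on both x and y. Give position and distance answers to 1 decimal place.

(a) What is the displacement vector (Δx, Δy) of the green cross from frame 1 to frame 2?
(1.9, 2.1)

The green cross was at (8.5, 0.8) in frame 1 and (10.4, 2.9) in frame 2.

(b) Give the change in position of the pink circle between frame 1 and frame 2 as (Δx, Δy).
(3.2, -3.0)

The pink circle was at (11.6, 15.2) in frame 1 and (14.8, 12.2) in frame 2.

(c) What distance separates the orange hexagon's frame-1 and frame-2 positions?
4.9

The orange hexagon moved from (13.5, 4.5) to (11.4, 8.9), a distance of √(2.1² + 4.4²) ≈ 4.9.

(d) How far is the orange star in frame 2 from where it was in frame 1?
4.9

The orange star moved from (4.7, 2.2) to (9.4, 3.6), a distance of √(4.7² + 1.4²) ≈ 4.9.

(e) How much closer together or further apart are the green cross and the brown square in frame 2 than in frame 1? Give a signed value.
-2.6

Distance in frame 1: 10.8. Distance in frame 2: 8.2.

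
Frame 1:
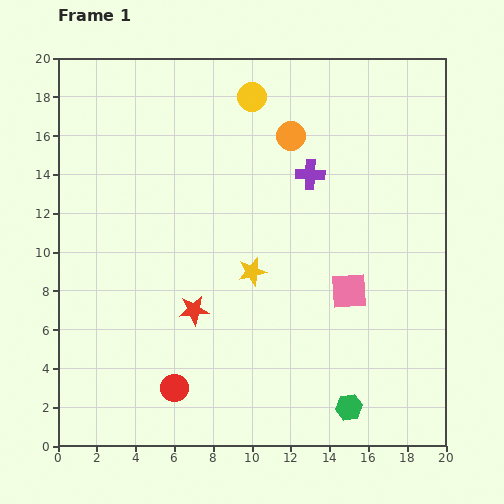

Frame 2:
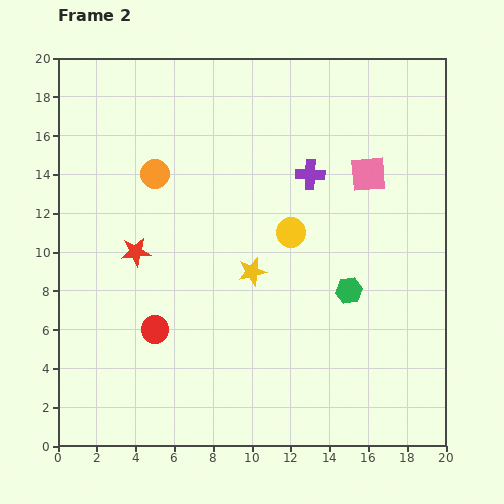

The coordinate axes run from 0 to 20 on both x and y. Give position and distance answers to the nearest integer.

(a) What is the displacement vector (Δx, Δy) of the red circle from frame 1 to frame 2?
(-1, 3)

The red circle was at (6, 3) in frame 1 and (5, 6) in frame 2.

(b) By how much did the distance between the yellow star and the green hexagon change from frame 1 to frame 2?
-4

Distance in frame 1: 9. Distance in frame 2: 5.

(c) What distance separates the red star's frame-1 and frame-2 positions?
4

The red star moved from (7, 7) to (4, 10), a distance of √(3² + 3²) ≈ 4.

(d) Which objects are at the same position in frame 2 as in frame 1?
the purple cross, the yellow star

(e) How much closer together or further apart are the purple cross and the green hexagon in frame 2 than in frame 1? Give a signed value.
-6

Distance in frame 1: 12. Distance in frame 2: 6.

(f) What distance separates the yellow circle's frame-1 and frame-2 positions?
7

The yellow circle moved from (10, 18) to (12, 11), a distance of √(2² + 7²) ≈ 7.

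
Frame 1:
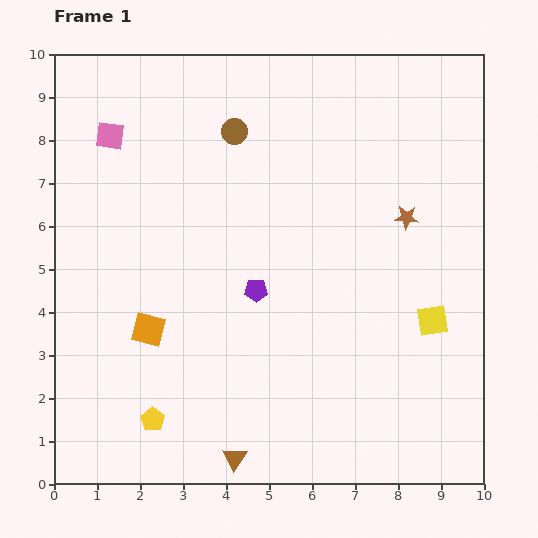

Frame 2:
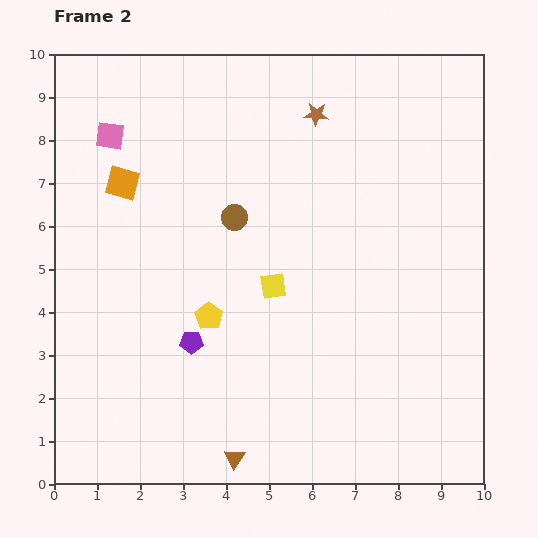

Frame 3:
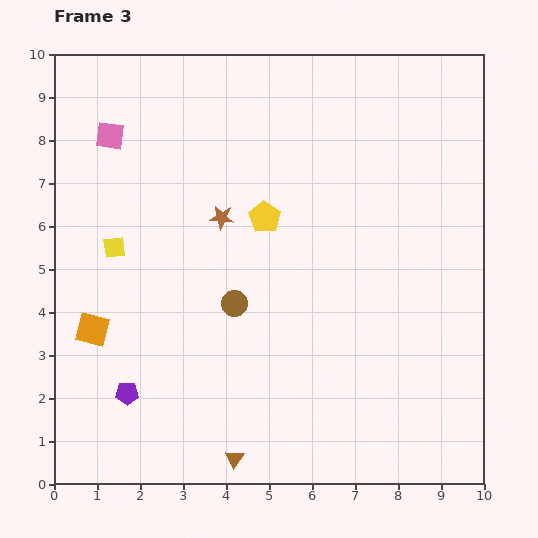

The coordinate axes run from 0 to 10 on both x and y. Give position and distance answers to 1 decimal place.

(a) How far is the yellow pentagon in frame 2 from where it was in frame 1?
2.7

The yellow pentagon moved from (2.3, 1.5) to (3.6, 3.9), a distance of √(1.3² + 2.4²) ≈ 2.7.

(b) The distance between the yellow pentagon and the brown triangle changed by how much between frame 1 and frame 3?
+3.5

Distance in frame 1: 2.1. Distance in frame 3: 5.6.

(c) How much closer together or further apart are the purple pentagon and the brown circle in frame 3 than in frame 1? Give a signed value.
-0.4

Distance in frame 1: 3.7. Distance in frame 3: 3.3.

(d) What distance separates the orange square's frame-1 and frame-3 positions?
1.3

The orange square moved from (2.2, 3.6) to (0.9, 3.6), a distance of √(1.3² + 0.0²) ≈ 1.3.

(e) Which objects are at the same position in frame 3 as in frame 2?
the brown triangle, the pink square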